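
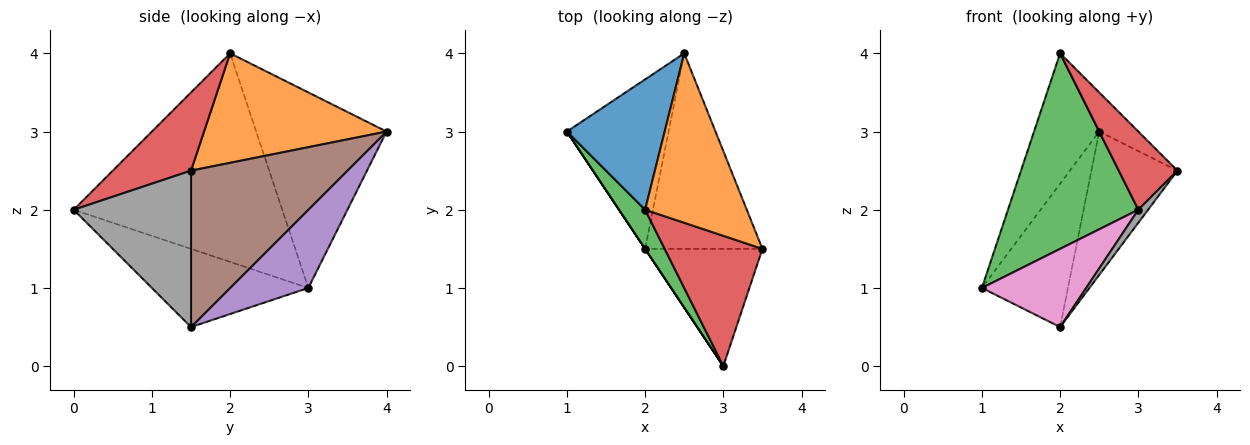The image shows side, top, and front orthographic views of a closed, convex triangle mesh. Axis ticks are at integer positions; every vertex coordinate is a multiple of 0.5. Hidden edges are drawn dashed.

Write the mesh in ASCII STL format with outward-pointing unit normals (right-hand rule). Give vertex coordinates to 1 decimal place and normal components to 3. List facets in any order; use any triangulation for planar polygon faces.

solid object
 facet normal -0.816 0.408 0.408
  outer loop
   vertex 2.0 2.0 4.0
   vertex 2.5 4.0 3.0
   vertex 1.0 3.0 1.0
  endloop
 endfacet
 facet normal 0.724 0.155 0.672
  outer loop
   vertex 2.0 2.0 4.0
   vertex 3.5 1.5 2.5
   vertex 2.5 4.0 3.0
  endloop
 endfacet
 facet normal -0.843 -0.527 0.105
  outer loop
   vertex 3.0 0.0 2.0
   vertex 2.0 2.0 4.0
   vertex 1.0 3.0 1.0
  endloop
 endfacet
 facet normal 0.566 -0.424 0.707
  outer loop
   vertex 3.0 0.0 2.0
   vertex 3.5 1.5 2.5
   vertex 2.0 2.0 4.0
  endloop
 endfacet
 facet normal 0.506 0.557 -0.658
  outer loop
   vertex 2.0 1.5 0.5
   vertex 1.0 3.0 1.0
   vertex 2.5 4.0 3.0
  endloop
 endfacet
 facet normal 0.732 0.403 -0.549
  outer loop
   vertex 2.0 1.5 0.5
   vertex 2.5 4.0 3.0
   vertex 3.5 1.5 2.5
  endloop
 endfacet
 facet normal -0.832 -0.555 0.000
  outer loop
   vertex 2.0 1.5 0.5
   vertex 3.0 0.0 2.0
   vertex 1.0 3.0 1.0
  endloop
 endfacet
 facet normal 0.798 -0.067 -0.599
  outer loop
   vertex 2.0 1.5 0.5
   vertex 3.5 1.5 2.5
   vertex 3.0 0.0 2.0
  endloop
 endfacet
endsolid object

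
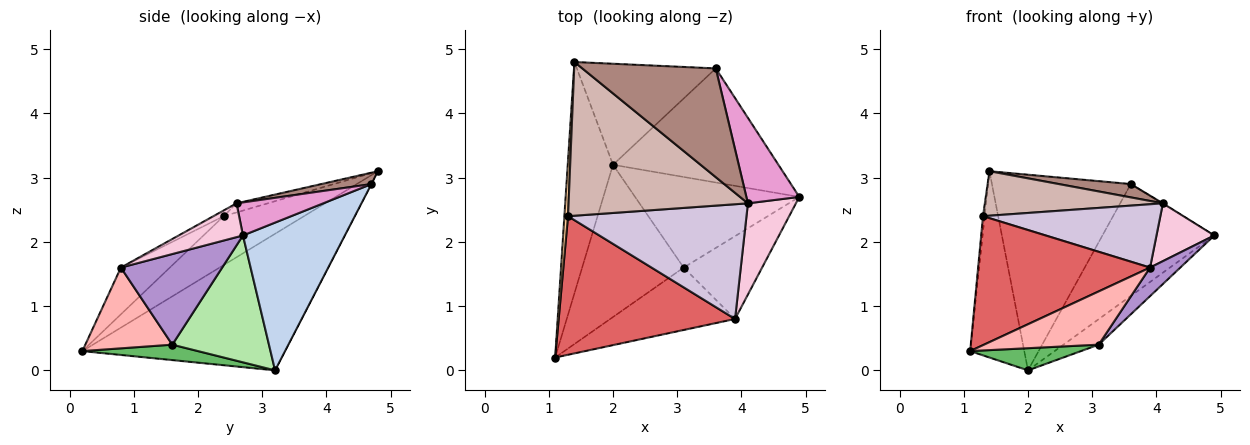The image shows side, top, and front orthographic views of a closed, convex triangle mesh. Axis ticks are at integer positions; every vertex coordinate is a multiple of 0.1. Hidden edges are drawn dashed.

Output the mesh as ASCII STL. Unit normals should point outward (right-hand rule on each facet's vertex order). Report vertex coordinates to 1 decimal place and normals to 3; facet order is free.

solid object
 facet normal -0.920 0.246 -0.305
  outer loop
   vertex 2.0 3.2 0.0
   vertex 1.1 0.2 0.3
   vertex 1.4 4.8 3.1
  endloop
 endfacet
 facet normal 0.538 0.590 -0.602
  outer loop
   vertex 3.6 4.7 2.9
   vertex 4.9 2.7 2.1
   vertex 2.0 3.2 0.0
  endloop
 endfacet
 facet normal -0.001 0.889 -0.459
  outer loop
   vertex 3.6 4.7 2.9
   vertex 2.0 3.2 0.0
   vertex 1.4 4.8 3.1
  endloop
 endfacet
 facet normal -0.997 0.020 0.074
  outer loop
   vertex 1.3 2.4 2.4
   vertex 1.4 4.8 3.1
   vertex 1.1 0.2 0.3
  endloop
 endfacet
 facet normal 0.149 -0.142 -0.979
  outer loop
   vertex 3.1 1.6 0.4
   vertex 1.1 0.2 0.3
   vertex 2.0 3.2 0.0
  endloop
 endfacet
 facet normal 0.597 0.217 -0.772
  outer loop
   vertex 3.1 1.6 0.4
   vertex 2.0 3.2 0.0
   vertex 4.9 2.7 2.1
  endloop
 endfacet
 facet normal -0.190 -0.669 0.719
  outer loop
   vertex 3.9 0.8 1.6
   vertex 1.3 2.4 2.4
   vertex 1.1 0.2 0.3
  endloop
 endfacet
 facet normal 0.442 -0.582 -0.683
  outer loop
   vertex 3.9 0.8 1.6
   vertex 1.1 0.2 0.3
   vertex 3.1 1.6 0.4
  endloop
 endfacet
 facet normal 0.738 -0.220 -0.638
  outer loop
   vertex 3.9 0.8 1.6
   vertex 3.1 1.6 0.4
   vertex 4.9 2.7 2.1
  endloop
 endfacet
 facet normal -0.028 -0.483 0.875
  outer loop
   vertex 4.1 2.6 2.6
   vertex 1.3 2.4 2.4
   vertex 3.9 0.8 1.6
  endloop
 endfacet
 facet normal 0.084 -0.121 0.989
  outer loop
   vertex 4.1 2.6 2.6
   vertex 3.6 4.7 2.9
   vertex 1.4 4.8 3.1
  endloop
 endfacet
 facet normal -0.049 -0.278 0.959
  outer loop
   vertex 4.1 2.6 2.6
   vertex 1.4 4.8 3.1
   vertex 1.3 2.4 2.4
  endloop
 endfacet
 facet normal 0.530 0.005 0.848
  outer loop
   vertex 4.1 2.6 2.6
   vertex 4.9 2.7 2.1
   vertex 3.6 4.7 2.9
  endloop
 endfacet
 facet normal 0.511 -0.460 0.726
  outer loop
   vertex 4.1 2.6 2.6
   vertex 3.9 0.8 1.6
   vertex 4.9 2.7 2.1
  endloop
 endfacet
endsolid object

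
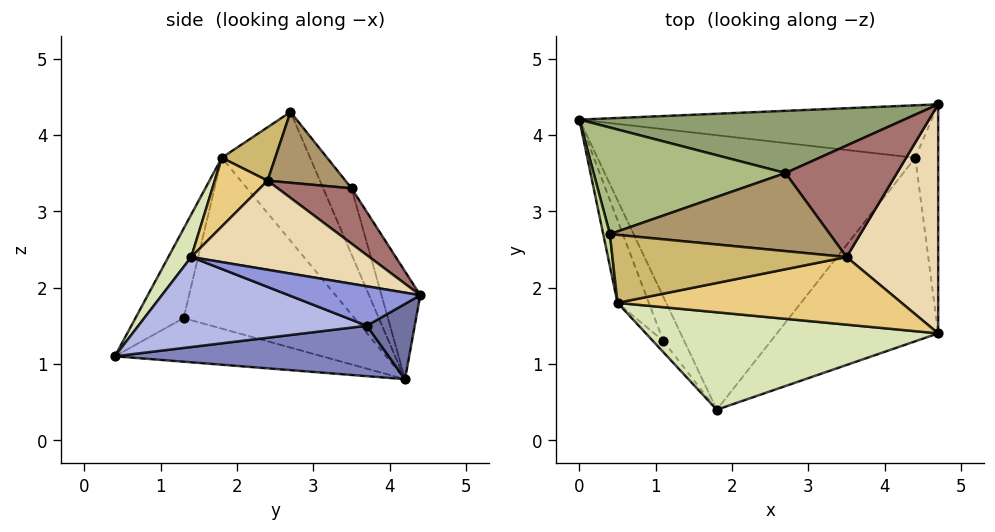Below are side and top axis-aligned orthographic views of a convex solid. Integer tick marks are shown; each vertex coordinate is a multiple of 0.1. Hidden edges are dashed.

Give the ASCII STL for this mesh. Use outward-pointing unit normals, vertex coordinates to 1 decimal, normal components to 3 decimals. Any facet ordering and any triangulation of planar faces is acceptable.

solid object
 facet normal 0.189 0.425 -0.885
  outer loop
   vertex 4.4 3.7 1.5
   vertex 0.0 4.2 0.8
   vertex 4.7 4.4 1.9
  endloop
 endfacet
 facet normal 0.157 -0.004 -0.988
  outer loop
   vertex 4.4 3.7 1.5
   vertex 1.8 0.4 1.1
   vertex 0.0 4.2 0.8
  endloop
 endfacet
 facet normal 0.862 -0.083 -0.500
  outer loop
   vertex 4.4 3.7 1.5
   vertex 4.7 4.4 1.9
   vertex 4.7 1.4 2.4
  endloop
 endfacet
 facet normal 0.470 -0.268 -0.841
  outer loop
   vertex 4.4 3.7 1.5
   vertex 4.7 1.4 2.4
   vertex 1.8 0.4 1.1
  endloop
 endfacet
 facet normal -0.131 0.909 0.396
  outer loop
   vertex 2.7 3.5 3.3
   vertex 4.7 4.4 1.9
   vertex 0.0 4.2 0.8
  endloop
 endfacet
 facet normal -0.139 0.904 0.403
  outer loop
   vertex 2.7 3.5 3.3
   vertex 0.0 4.2 0.8
   vertex 0.4 2.7 4.3
  endloop
 endfacet
 facet normal -0.988 -0.144 0.051
  outer loop
   vertex 0.5 1.8 3.7
   vertex 0.4 2.7 4.3
   vertex 0.0 4.2 0.8
  endloop
 endfacet
 facet normal 0.073 -0.862 0.501
  outer loop
   vertex 0.5 1.8 3.7
   vertex 1.8 0.4 1.1
   vertex 4.7 1.4 2.4
  endloop
 endfacet
 facet normal 0.293 0.295 0.909
  outer loop
   vertex 3.5 2.4 3.4
   vertex 2.7 3.5 3.3
   vertex 0.4 2.7 4.3
  endloop
 endfacet
 facet normal 0.189 -0.530 0.827
  outer loop
   vertex 3.5 2.4 3.4
   vertex 0.4 2.7 4.3
   vertex 0.5 1.8 3.7
  endloop
 endfacet
 facet normal 0.194 -0.568 0.800
  outer loop
   vertex 3.5 2.4 3.4
   vertex 0.5 1.8 3.7
   vertex 4.7 1.4 2.4
  endloop
 endfacet
 facet normal 0.692 0.119 0.712
  outer loop
   vertex 3.5 2.4 3.4
   vertex 4.7 1.4 2.4
   vertex 4.7 4.4 1.9
  endloop
 endfacet
 facet normal 0.412 0.375 0.830
  outer loop
   vertex 3.5 2.4 3.4
   vertex 4.7 4.4 1.9
   vertex 2.7 3.5 3.3
  endloop
 endfacet
 facet normal -0.819 -0.419 -0.392
  outer loop
   vertex 1.1 1.3 1.6
   vertex 0.0 4.2 0.8
   vertex 1.8 0.4 1.1
  endloop
 endfacet
 facet normal -0.906 -0.389 -0.166
  outer loop
   vertex 1.1 1.3 1.6
   vertex 0.5 1.8 3.7
   vertex 0.0 4.2 0.8
  endloop
 endfacet
 facet normal -0.810 -0.578 -0.094
  outer loop
   vertex 1.1 1.3 1.6
   vertex 1.8 0.4 1.1
   vertex 0.5 1.8 3.7
  endloop
 endfacet
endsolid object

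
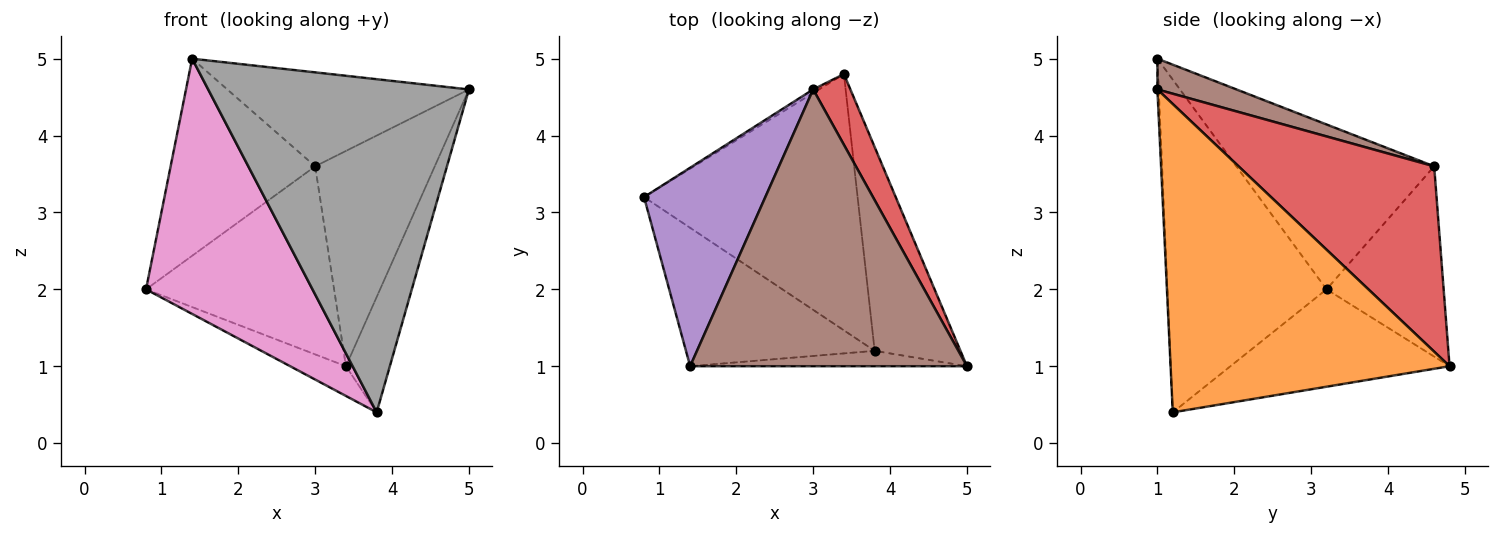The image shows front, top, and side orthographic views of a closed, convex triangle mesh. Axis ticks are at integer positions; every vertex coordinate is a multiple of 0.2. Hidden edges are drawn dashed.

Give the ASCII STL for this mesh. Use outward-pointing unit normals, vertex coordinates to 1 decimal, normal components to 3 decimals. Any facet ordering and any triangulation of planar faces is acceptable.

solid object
 facet normal -0.413 0.105 -0.905
  outer loop
   vertex 3.8 1.2 0.4
   vertex 0.8 3.2 2.0
   vertex 3.4 4.8 1.0
  endloop
 endfacet
 facet normal 0.953 0.150 -0.265
  outer loop
   vertex 3.8 1.2 0.4
   vertex 3.4 4.8 1.0
   vertex 5.0 1.0 4.6
  endloop
 endfacet
 facet normal -0.528 0.849 -0.016
  outer loop
   vertex 3.0 4.6 3.6
   vertex 3.4 4.8 1.0
   vertex 0.8 3.2 2.0
  endloop
 endfacet
 facet normal 0.841 0.514 0.169
  outer loop
   vertex 3.0 4.6 3.6
   vertex 5.0 1.0 4.6
   vertex 3.4 4.8 1.0
  endloop
 endfacet
 facet normal -0.694 0.507 0.511
  outer loop
   vertex 1.4 1.0 5.0
   vertex 3.0 4.6 3.6
   vertex 0.8 3.2 2.0
  endloop
 endfacet
 facet normal 0.105 0.320 0.942
  outer loop
   vertex 1.4 1.0 5.0
   vertex 5.0 1.0 4.6
   vertex 3.0 4.6 3.6
  endloop
 endfacet
 facet normal -0.643 -0.673 -0.365
  outer loop
   vertex 1.4 1.0 5.0
   vertex 0.8 3.2 2.0
   vertex 3.8 1.2 0.4
  endloop
 endfacet
 facet normal -0.005 -0.999 -0.046
  outer loop
   vertex 1.4 1.0 5.0
   vertex 3.8 1.2 0.4
   vertex 5.0 1.0 4.6
  endloop
 endfacet
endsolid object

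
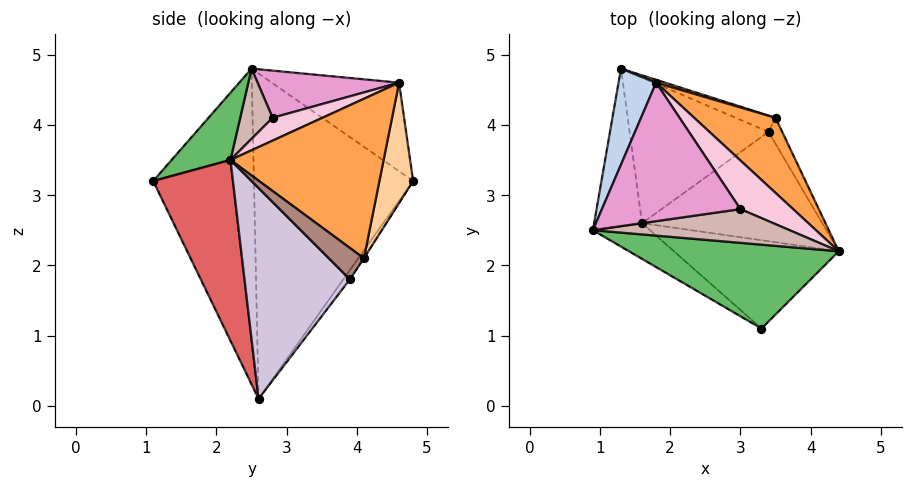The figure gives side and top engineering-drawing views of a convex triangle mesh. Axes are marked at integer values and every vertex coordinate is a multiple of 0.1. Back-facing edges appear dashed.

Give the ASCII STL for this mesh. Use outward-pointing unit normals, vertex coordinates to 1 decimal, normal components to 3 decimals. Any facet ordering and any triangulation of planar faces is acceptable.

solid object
 facet normal -0.987 0.070 -0.145
  outer loop
   vertex 1.6 2.6 0.1
   vertex 0.9 2.5 4.8
   vertex 1.3 4.8 3.2
  endloop
 endfacet
 facet normal -0.845 0.396 0.358
  outer loop
   vertex 1.8 4.6 4.6
   vertex 1.3 4.8 3.2
   vertex 0.9 2.5 4.8
  endloop
 endfacet
 facet normal 0.710 0.603 0.362
  outer loop
   vertex 1.8 4.6 4.6
   vertex 4.4 2.2 3.5
   vertex 3.5 4.1 2.1
  endloop
 endfacet
 facet normal 0.314 0.949 0.024
  outer loop
   vertex 1.8 4.6 4.6
   vertex 3.5 4.1 2.1
   vertex 1.3 4.8 3.2
  endloop
 endfacet
 facet normal 0.266 -0.492 0.829
  outer loop
   vertex 3.3 1.1 3.2
   vertex 4.4 2.2 3.5
   vertex 0.9 2.5 4.8
  endloop
 endfacet
 facet normal -0.550 -0.829 -0.100
  outer loop
   vertex 3.3 1.1 3.2
   vertex 0.9 2.5 4.8
   vertex 1.6 2.6 0.1
  endloop
 endfacet
 facet normal 0.646 -0.485 -0.589
  outer loop
   vertex 3.3 1.1 3.2
   vertex 1.6 2.6 0.1
   vertex 4.4 2.2 3.5
  endloop
 endfacet
 facet normal -0.039 0.813 -0.581
  outer loop
   vertex 3.4 3.9 1.8
   vertex 1.6 2.6 0.1
   vertex 1.3 4.8 3.2
  endloop
 endfacet
 facet normal -0.011 0.834 -0.552
  outer loop
   vertex 3.4 3.9 1.8
   vertex 1.3 4.8 3.2
   vertex 3.5 4.1 2.1
  endloop
 endfacet
 facet normal 0.745 -0.199 -0.637
  outer loop
   vertex 3.4 3.9 1.8
   vertex 4.4 2.2 3.5
   vertex 1.6 2.6 0.1
  endloop
 endfacet
 facet normal 0.908 0.139 -0.395
  outer loop
   vertex 3.4 3.9 1.8
   vertex 3.5 4.1 2.1
   vertex 4.4 2.2 3.5
  endloop
 endfacet
 facet normal 0.332 -0.155 0.930
  outer loop
   vertex 3.0 2.8 4.1
   vertex 0.9 2.5 4.8
   vertex 4.4 2.2 3.5
  endloop
 endfacet
 facet normal 0.322 -0.048 0.946
  outer loop
   vertex 3.0 2.8 4.1
   vertex 1.8 4.6 4.6
   vertex 0.9 2.5 4.8
  endloop
 endfacet
 facet normal 0.398 0.010 0.918
  outer loop
   vertex 3.0 2.8 4.1
   vertex 4.4 2.2 3.5
   vertex 1.8 4.6 4.6
  endloop
 endfacet
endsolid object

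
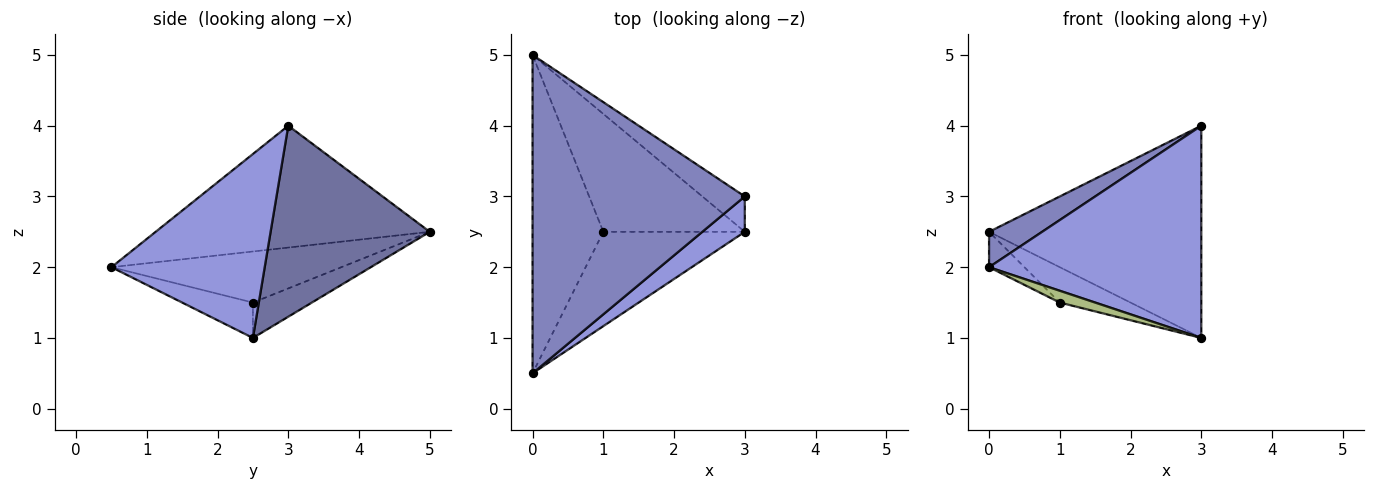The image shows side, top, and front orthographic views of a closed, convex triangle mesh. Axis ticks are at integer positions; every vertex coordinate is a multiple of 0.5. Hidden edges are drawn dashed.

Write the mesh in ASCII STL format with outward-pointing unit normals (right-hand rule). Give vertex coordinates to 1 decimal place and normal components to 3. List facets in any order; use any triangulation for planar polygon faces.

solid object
 facet normal 0.595 0.793 -0.132
  outer loop
   vertex 3.0 3.0 4.0
   vertex 3.0 2.5 1.0
   vertex 0.0 5.0 2.5
  endloop
 endfacet
 facet normal -0.496 -0.096 0.863
  outer loop
   vertex 3.0 3.0 4.0
   vertex 0.0 5.0 2.5
   vertex 0.0 0.5 2.0
  endloop
 endfacet
 facet normal 0.580 -0.803 0.134
  outer loop
   vertex 3.0 3.0 4.0
   vertex 0.0 0.5 2.0
   vertex 3.0 2.5 1.0
  endloop
 endfacet
 facet normal -0.233 0.279 -0.931
  outer loop
   vertex 1.0 2.5 1.5
   vertex 0.0 5.0 2.5
   vertex 3.0 2.5 1.0
  endloop
 endfacet
 facet normal -0.583 0.090 -0.807
  outer loop
   vertex 1.0 2.5 1.5
   vertex 0.0 0.5 2.0
   vertex 0.0 5.0 2.5
  endloop
 endfacet
 facet normal -0.241 -0.120 -0.963
  outer loop
   vertex 1.0 2.5 1.5
   vertex 3.0 2.5 1.0
   vertex 0.0 0.5 2.0
  endloop
 endfacet
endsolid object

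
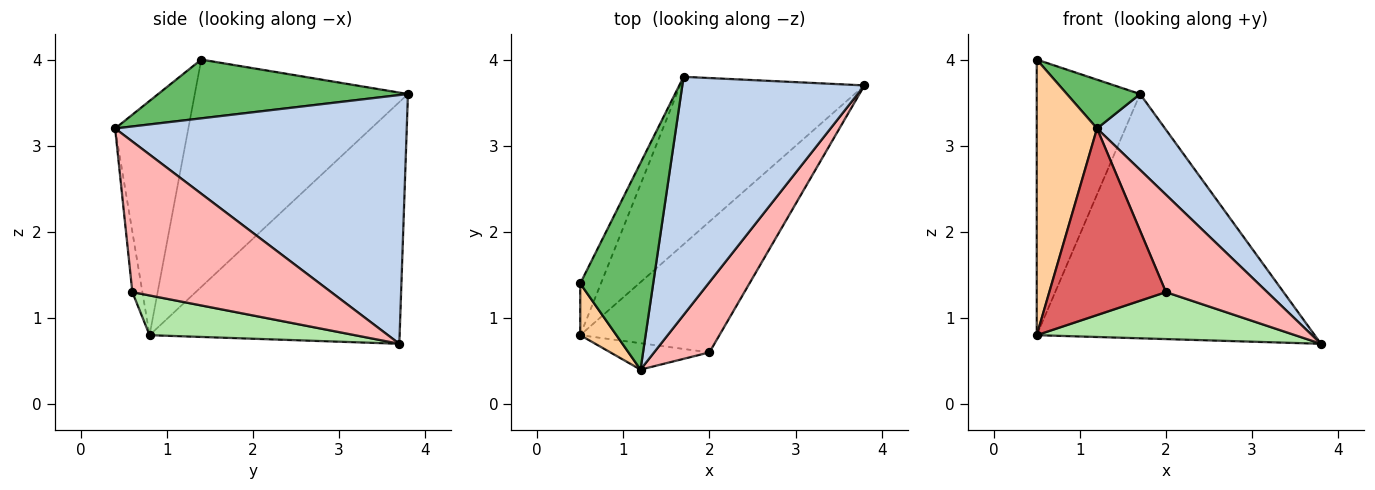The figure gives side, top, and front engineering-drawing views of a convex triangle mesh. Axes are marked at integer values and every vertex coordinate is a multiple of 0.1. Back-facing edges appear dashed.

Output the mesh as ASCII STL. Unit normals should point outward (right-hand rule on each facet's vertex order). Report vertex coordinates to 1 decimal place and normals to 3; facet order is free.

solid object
 facet normal -0.596 0.662 -0.454
  outer loop
   vertex 1.7 3.8 3.6
   vertex 3.8 3.7 0.7
   vertex 0.5 0.8 0.8
  endloop
 endfacet
 facet normal 0.793 -0.185 0.581
  outer loop
   vertex 1.2 0.4 3.2
   vertex 3.8 3.7 0.7
   vertex 1.7 3.8 3.6
  endloop
 endfacet
 facet normal -0.897 0.435 -0.082
  outer loop
   vertex 0.5 1.4 4.0
   vertex 1.7 3.8 3.6
   vertex 0.5 0.8 0.8
  endloop
 endfacet
 facet normal -0.767 -0.631 0.118
  outer loop
   vertex 0.5 1.4 4.0
   vertex 0.5 0.8 0.8
   vertex 1.2 0.4 3.2
  endloop
 endfacet
 facet normal 0.617 -0.181 0.766
  outer loop
   vertex 0.5 1.4 4.0
   vertex 1.2 0.4 3.2
   vertex 1.7 3.8 3.6
  endloop
 endfacet
 facet normal 0.259 -0.327 -0.909
  outer loop
   vertex 2.0 0.6 1.3
   vertex 0.5 0.8 0.8
   vertex 3.8 3.7 0.7
  endloop
 endfacet
 facet normal -0.085 -0.987 -0.140
  outer loop
   vertex 2.0 0.6 1.3
   vertex 1.2 0.4 3.2
   vertex 0.5 0.8 0.8
  endloop
 endfacet
 facet normal 0.847 -0.431 0.311
  outer loop
   vertex 2.0 0.6 1.3
   vertex 3.8 3.7 0.7
   vertex 1.2 0.4 3.2
  endloop
 endfacet
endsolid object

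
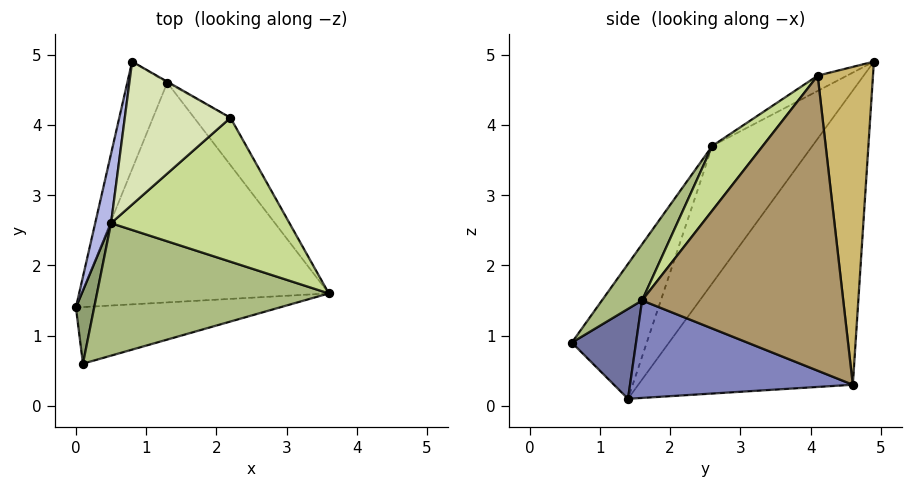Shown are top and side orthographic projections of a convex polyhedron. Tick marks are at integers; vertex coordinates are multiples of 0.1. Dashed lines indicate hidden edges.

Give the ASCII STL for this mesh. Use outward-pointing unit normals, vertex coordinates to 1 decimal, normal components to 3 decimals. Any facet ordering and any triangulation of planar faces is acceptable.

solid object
 facet normal 0.305 -0.654 -0.692
  outer loop
   vertex 0.1 0.6 0.9
   vertex 0.0 1.4 0.1
   vertex 3.6 1.6 1.5
  endloop
 endfacet
 facet normal 0.365 -0.091 -0.926
  outer loop
   vertex 1.3 4.6 0.3
   vertex 3.6 1.6 1.5
   vertex 0.0 1.4 0.1
  endloop
 endfacet
 facet normal -0.917 0.380 -0.124
  outer loop
   vertex 1.3 4.6 0.3
   vertex 0.0 1.4 0.1
   vertex 0.8 4.9 4.9
  endloop
 endfacet
 facet normal -0.991 0.070 0.114
  outer loop
   vertex 0.5 2.6 3.7
   vertex 0.8 4.9 4.9
   vertex 0.0 1.4 0.1
  endloop
 endfacet
 facet normal -0.991 0.010 0.134
  outer loop
   vertex 0.5 2.6 3.7
   vertex 0.0 1.4 0.1
   vertex 0.1 0.6 0.9
  endloop
 endfacet
 facet normal 0.136 -0.815 0.563
  outer loop
   vertex 0.5 2.6 3.7
   vertex 0.1 0.6 0.9
   vertex 3.6 1.6 1.5
  endloop
 endfacet
 facet normal 0.239 -0.712 0.661
  outer loop
   vertex 2.2 4.1 4.7
   vertex 0.5 2.6 3.7
   vertex 3.6 1.6 1.5
  endloop
 endfacet
 facet normal -0.128 -0.446 0.886
  outer loop
   vertex 2.2 4.1 4.7
   vertex 0.8 4.9 4.9
   vertex 0.5 2.6 3.7
  endloop
 endfacet
 facet normal 0.808 0.580 -0.099
  outer loop
   vertex 2.2 4.1 4.7
   vertex 3.6 1.6 1.5
   vertex 1.3 4.6 0.3
  endloop
 endfacet
 facet normal 0.496 0.868 -0.003
  outer loop
   vertex 2.2 4.1 4.7
   vertex 1.3 4.6 0.3
   vertex 0.8 4.9 4.9
  endloop
 endfacet
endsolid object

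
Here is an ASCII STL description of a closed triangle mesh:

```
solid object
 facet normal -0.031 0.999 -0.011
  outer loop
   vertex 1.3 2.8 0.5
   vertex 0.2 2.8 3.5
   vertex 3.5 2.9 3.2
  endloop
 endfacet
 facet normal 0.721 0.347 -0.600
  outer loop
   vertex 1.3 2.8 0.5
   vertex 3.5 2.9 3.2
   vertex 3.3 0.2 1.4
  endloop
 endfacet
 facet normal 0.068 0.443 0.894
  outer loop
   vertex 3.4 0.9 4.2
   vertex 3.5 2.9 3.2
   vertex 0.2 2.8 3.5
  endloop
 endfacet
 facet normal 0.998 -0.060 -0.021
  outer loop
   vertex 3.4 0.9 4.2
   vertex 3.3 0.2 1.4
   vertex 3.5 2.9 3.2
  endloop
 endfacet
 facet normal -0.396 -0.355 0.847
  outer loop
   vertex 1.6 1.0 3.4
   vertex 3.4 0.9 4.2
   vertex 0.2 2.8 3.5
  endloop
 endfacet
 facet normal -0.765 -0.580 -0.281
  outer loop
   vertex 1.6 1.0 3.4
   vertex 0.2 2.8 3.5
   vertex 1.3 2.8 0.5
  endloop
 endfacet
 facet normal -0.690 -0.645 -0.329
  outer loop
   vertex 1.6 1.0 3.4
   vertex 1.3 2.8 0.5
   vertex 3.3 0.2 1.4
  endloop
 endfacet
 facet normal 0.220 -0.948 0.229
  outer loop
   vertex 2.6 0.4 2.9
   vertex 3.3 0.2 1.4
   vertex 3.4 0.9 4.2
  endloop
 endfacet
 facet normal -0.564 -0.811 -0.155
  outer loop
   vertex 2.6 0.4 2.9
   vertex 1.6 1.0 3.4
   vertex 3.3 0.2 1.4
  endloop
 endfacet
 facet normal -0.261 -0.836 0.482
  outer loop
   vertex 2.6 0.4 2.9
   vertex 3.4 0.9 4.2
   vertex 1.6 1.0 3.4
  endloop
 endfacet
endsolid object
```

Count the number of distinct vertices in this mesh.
7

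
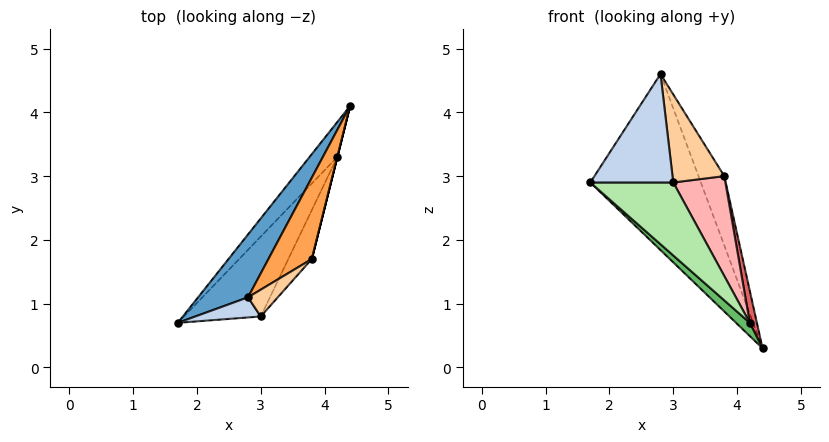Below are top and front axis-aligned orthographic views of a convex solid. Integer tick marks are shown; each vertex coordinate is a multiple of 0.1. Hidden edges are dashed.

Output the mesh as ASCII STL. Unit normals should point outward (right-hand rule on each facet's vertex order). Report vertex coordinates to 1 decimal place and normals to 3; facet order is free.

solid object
 facet normal -0.653 0.713 0.255
  outer loop
   vertex 2.8 1.1 4.6
   vertex 4.4 4.1 0.3
   vertex 1.7 0.7 2.9
  endloop
 endfacet
 facet normal 0.075 -0.980 0.182
  outer loop
   vertex 3.0 0.8 2.9
   vertex 2.8 1.1 4.6
   vertex 1.7 0.7 2.9
  endloop
 endfacet
 facet normal 0.638 0.500 0.586
  outer loop
   vertex 3.8 1.7 3.0
   vertex 4.4 4.1 0.3
   vertex 2.8 1.1 4.6
  endloop
 endfacet
 facet normal 0.721 -0.663 0.202
  outer loop
   vertex 3.8 1.7 3.0
   vertex 2.8 1.1 4.6
   vertex 3.0 0.8 2.9
  endloop
 endfacet
 facet normal -0.414 -0.322 -0.851
  outer loop
   vertex 4.2 3.3 0.7
   vertex 1.7 0.7 2.9
   vertex 4.4 4.1 0.3
  endloop
 endfacet
 facet normal 0.052 -0.674 -0.737
  outer loop
   vertex 4.2 3.3 0.7
   vertex 3.0 0.8 2.9
   vertex 1.7 0.7 2.9
  endloop
 endfacet
 facet normal 0.970 -0.243 0.000
  outer loop
   vertex 4.2 3.3 0.7
   vertex 4.4 4.1 0.3
   vertex 3.8 1.7 3.0
  endloop
 endfacet
 facet normal 0.729 -0.615 -0.301
  outer loop
   vertex 4.2 3.3 0.7
   vertex 3.8 1.7 3.0
   vertex 3.0 0.8 2.9
  endloop
 endfacet
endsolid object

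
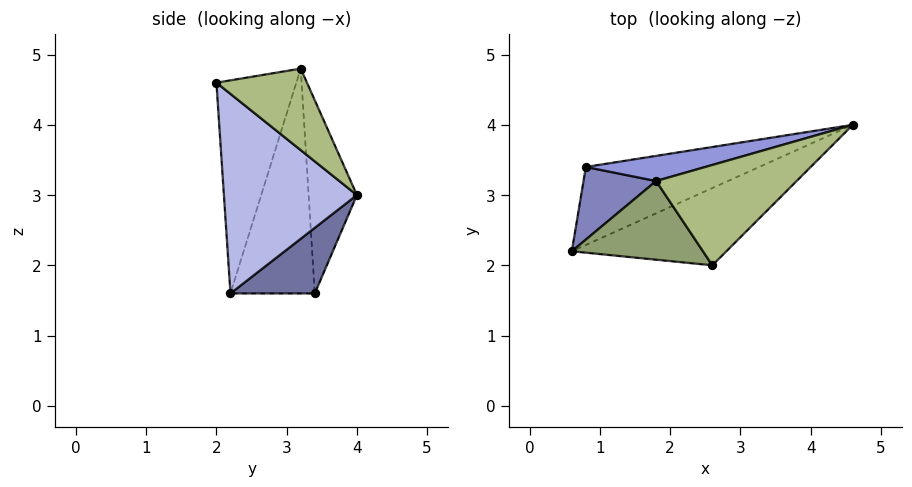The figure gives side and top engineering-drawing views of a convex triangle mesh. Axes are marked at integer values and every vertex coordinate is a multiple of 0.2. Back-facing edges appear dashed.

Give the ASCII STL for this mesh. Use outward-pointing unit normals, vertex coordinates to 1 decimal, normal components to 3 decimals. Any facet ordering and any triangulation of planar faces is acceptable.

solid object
 facet normal 0.353 -0.059 -0.934
  outer loop
   vertex 0.8 3.4 1.6
   vertex 4.6 4.0 3.0
   vertex 0.6 2.2 1.6
  endloop
 endfacet
 facet normal -0.940 0.157 0.303
  outer loop
   vertex 1.8 3.2 4.8
   vertex 0.8 3.4 1.6
   vertex 0.6 2.2 1.6
  endloop
 endfacet
 facet normal -0.199 0.972 0.123
  outer loop
   vertex 1.8 3.2 4.8
   vertex 4.6 4.0 3.0
   vertex 0.8 3.4 1.6
  endloop
 endfacet
 facet normal 0.487 -0.788 -0.377
  outer loop
   vertex 2.6 2.0 4.6
   vertex 0.6 2.2 1.6
   vertex 4.6 4.0 3.0
  endloop
 endfacet
 facet normal -0.712 -0.548 0.438
  outer loop
   vertex 2.6 2.0 4.6
   vertex 1.8 3.2 4.8
   vertex 0.6 2.2 1.6
  endloop
 endfacet
 facet normal 0.493 0.187 0.850
  outer loop
   vertex 2.6 2.0 4.6
   vertex 4.6 4.0 3.0
   vertex 1.8 3.2 4.8
  endloop
 endfacet
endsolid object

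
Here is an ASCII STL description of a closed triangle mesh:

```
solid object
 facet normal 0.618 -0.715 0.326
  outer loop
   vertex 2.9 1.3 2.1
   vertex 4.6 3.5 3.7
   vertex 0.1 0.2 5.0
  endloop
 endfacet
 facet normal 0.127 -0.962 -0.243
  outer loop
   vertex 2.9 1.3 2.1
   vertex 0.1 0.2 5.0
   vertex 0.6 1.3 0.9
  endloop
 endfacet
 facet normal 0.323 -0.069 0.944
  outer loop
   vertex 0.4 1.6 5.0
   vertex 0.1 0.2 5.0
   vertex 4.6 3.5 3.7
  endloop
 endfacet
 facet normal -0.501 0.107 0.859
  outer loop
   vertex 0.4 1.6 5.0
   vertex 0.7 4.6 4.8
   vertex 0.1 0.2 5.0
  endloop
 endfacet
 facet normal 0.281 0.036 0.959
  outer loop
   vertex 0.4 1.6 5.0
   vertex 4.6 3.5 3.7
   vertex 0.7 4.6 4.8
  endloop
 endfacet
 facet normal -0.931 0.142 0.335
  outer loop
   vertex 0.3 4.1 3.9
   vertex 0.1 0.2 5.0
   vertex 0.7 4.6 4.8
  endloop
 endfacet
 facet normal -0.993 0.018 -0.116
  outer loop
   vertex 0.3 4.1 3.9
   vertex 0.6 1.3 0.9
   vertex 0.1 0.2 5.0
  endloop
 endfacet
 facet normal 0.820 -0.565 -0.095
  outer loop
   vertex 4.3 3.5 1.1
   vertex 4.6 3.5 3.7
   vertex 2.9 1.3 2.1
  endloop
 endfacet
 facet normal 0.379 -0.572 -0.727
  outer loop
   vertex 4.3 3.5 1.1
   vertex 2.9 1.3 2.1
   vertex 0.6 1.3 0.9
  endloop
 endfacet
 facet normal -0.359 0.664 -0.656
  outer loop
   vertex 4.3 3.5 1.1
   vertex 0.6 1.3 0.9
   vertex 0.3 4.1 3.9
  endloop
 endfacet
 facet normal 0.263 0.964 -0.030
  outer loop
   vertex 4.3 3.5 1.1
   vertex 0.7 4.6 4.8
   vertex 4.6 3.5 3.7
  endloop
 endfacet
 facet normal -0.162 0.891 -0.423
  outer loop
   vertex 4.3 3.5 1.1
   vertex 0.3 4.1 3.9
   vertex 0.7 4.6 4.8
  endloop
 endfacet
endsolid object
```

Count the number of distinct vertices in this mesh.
8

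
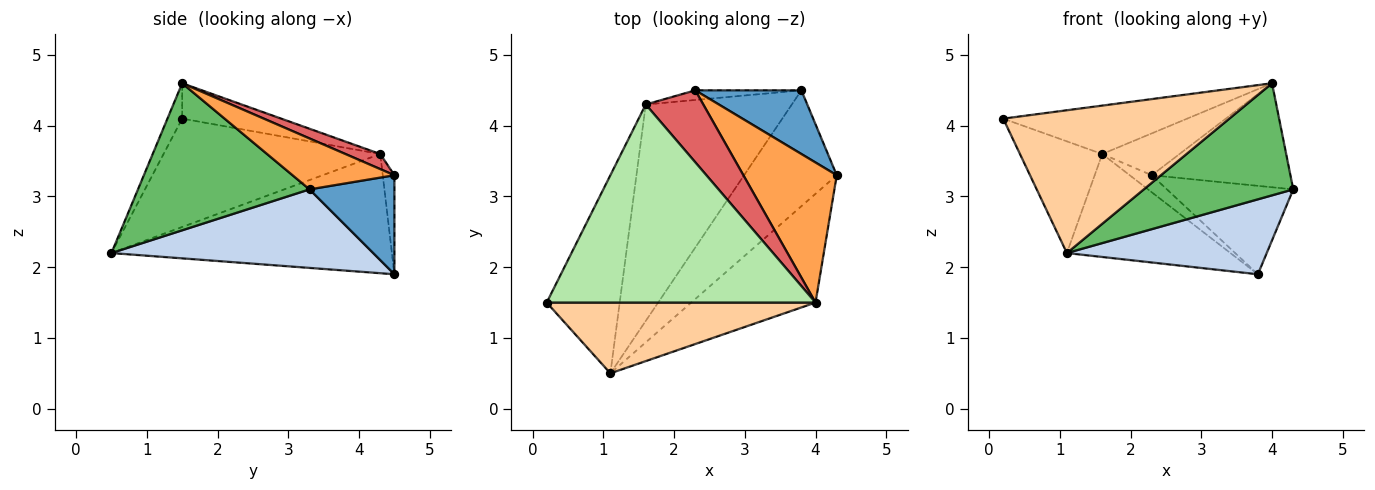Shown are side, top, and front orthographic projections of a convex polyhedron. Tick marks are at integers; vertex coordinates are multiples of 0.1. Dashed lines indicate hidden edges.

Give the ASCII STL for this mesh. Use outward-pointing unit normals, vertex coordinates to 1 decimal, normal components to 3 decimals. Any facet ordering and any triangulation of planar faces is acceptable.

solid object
 facet normal 0.479 0.712 0.513
  outer loop
   vertex 3.8 4.5 1.9
   vertex 2.3 4.5 3.3
   vertex 4.3 3.3 3.1
  endloop
 endfacet
 facet normal 0.580 -0.443 -0.684
  outer loop
   vertex 3.8 4.5 1.9
   vertex 4.3 3.3 3.1
   vertex 1.1 0.5 2.2
  endloop
 endfacet
 facet normal 0.401 0.546 0.735
  outer loop
   vertex 4.0 1.5 4.6
   vertex 4.3 3.3 3.1
   vertex 2.3 4.5 3.3
  endloop
 endfacet
 facet normal -0.058 -0.895 0.443
  outer loop
   vertex 4.0 1.5 4.6
   vertex 0.2 1.5 4.1
   vertex 1.1 0.5 2.2
  endloop
 endfacet
 facet normal 0.636 -0.554 -0.538
  outer loop
   vertex 4.0 1.5 4.6
   vertex 1.1 0.5 2.2
   vertex 4.3 3.3 3.1
  endloop
 endfacet
 facet normal -0.127 0.235 0.964
  outer loop
   vertex 1.6 4.3 3.6
   vertex 0.2 1.5 4.1
   vertex 4.0 1.5 4.6
  endloop
 endfacet
 facet normal 0.221 0.491 0.843
  outer loop
   vertex 1.6 4.3 3.6
   vertex 4.0 1.5 4.6
   vertex 2.3 4.5 3.3
  endloop
 endfacet
 facet normal -0.791 0.300 -0.533
  outer loop
   vertex 1.6 4.3 3.6
   vertex 1.1 0.5 2.2
   vertex 0.2 1.5 4.1
  endloop
 endfacet
 facet normal -0.418 0.791 -0.448
  outer loop
   vertex 1.6 4.3 3.6
   vertex 2.3 4.5 3.3
   vertex 3.8 4.5 1.9
  endloop
 endfacet
 facet normal -0.593 0.346 -0.727
  outer loop
   vertex 1.6 4.3 3.6
   vertex 3.8 4.5 1.9
   vertex 1.1 0.5 2.2
  endloop
 endfacet
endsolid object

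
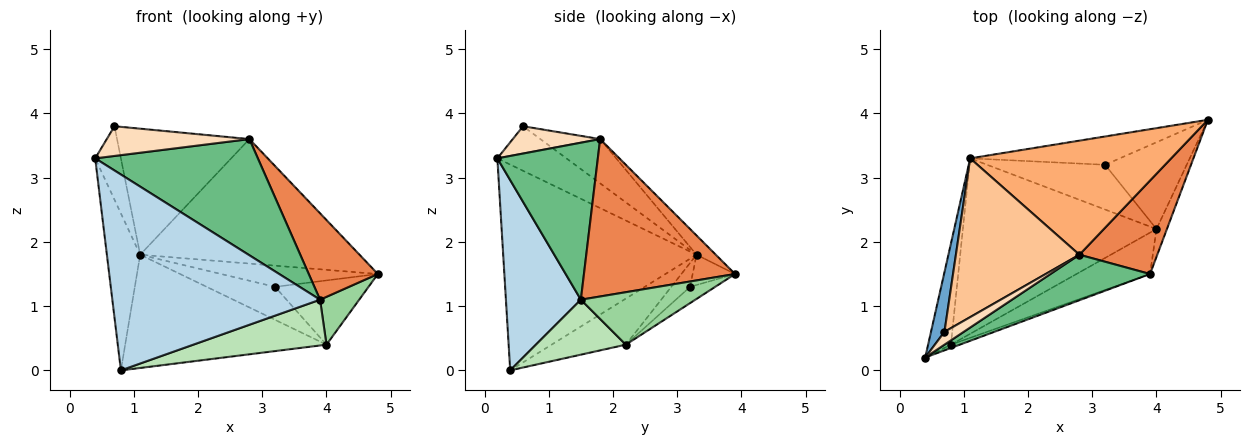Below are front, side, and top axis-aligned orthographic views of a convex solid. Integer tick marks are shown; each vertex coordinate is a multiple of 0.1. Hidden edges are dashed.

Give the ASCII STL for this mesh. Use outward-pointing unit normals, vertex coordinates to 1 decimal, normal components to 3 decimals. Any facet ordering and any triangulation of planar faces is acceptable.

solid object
 facet normal -0.902 0.336 0.273
  outer loop
   vertex 1.1 3.3 1.8
   vertex 0.4 0.2 3.3
   vertex 0.7 0.6 3.8
  endloop
 endfacet
 facet normal -0.980 0.169 -0.109
  outer loop
   vertex 1.1 3.3 1.8
   vertex 0.8 0.4 0.0
   vertex 0.4 0.2 3.3
  endloop
 endfacet
 facet normal 0.339 -0.941 -0.016
  outer loop
   vertex 3.9 1.5 1.1
   vertex 0.4 0.2 3.3
   vertex 0.8 0.4 0.0
  endloop
 endfacet
 facet normal -0.160 0.591 -0.790
  outer loop
   vertex 3.2 3.2 1.3
   vertex 1.1 3.3 1.8
   vertex 4.8 3.9 1.5
  endloop
 endfacet
 facet normal 0.829 -0.379 0.410
  outer loop
   vertex 2.8 1.8 3.6
   vertex 3.9 1.5 1.1
   vertex 4.8 3.9 1.5
  endloop
 endfacet
 facet normal -0.065 0.736 0.674
  outer loop
   vertex 2.8 1.8 3.6
   vertex 4.8 3.9 1.5
   vertex 1.1 3.3 1.8
  endloop
 endfacet
 facet normal -0.270 0.599 0.754
  outer loop
   vertex 2.8 1.8 3.6
   vertex 1.1 3.3 1.8
   vertex 0.7 0.6 3.8
  endloop
 endfacet
 facet normal 0.490 -0.800 0.346
  outer loop
   vertex 2.8 1.8 3.6
   vertex 0.7 0.6 3.8
   vertex 0.4 0.2 3.3
  endloop
 endfacet
 facet normal 0.499 -0.807 0.316
  outer loop
   vertex 2.8 1.8 3.6
   vertex 0.4 0.2 3.3
   vertex 3.9 1.5 1.1
  endloop
 endfacet
 facet normal 0.930 -0.318 -0.185
  outer loop
   vertex 4.0 2.2 0.4
   vertex 4.8 3.9 1.5
   vertex 3.9 1.5 1.1
  endloop
 endfacet
 facet normal 0.448 -0.663 -0.599
  outer loop
   vertex 4.0 2.2 0.4
   vertex 3.9 1.5 1.1
   vertex 0.8 0.4 0.0
  endloop
 endfacet
 facet normal -0.158 0.588 -0.793
  outer loop
   vertex 4.0 2.2 0.4
   vertex 3.2 3.2 1.3
   vertex 4.8 3.9 1.5
  endloop
 endfacet
 facet normal -0.196 0.532 -0.824
  outer loop
   vertex 4.0 2.2 0.4
   vertex 0.8 0.4 0.0
   vertex 1.1 3.3 1.8
  endloop
 endfacet
 facet normal -0.161 0.586 -0.794
  outer loop
   vertex 4.0 2.2 0.4
   vertex 1.1 3.3 1.8
   vertex 3.2 3.2 1.3
  endloop
 endfacet
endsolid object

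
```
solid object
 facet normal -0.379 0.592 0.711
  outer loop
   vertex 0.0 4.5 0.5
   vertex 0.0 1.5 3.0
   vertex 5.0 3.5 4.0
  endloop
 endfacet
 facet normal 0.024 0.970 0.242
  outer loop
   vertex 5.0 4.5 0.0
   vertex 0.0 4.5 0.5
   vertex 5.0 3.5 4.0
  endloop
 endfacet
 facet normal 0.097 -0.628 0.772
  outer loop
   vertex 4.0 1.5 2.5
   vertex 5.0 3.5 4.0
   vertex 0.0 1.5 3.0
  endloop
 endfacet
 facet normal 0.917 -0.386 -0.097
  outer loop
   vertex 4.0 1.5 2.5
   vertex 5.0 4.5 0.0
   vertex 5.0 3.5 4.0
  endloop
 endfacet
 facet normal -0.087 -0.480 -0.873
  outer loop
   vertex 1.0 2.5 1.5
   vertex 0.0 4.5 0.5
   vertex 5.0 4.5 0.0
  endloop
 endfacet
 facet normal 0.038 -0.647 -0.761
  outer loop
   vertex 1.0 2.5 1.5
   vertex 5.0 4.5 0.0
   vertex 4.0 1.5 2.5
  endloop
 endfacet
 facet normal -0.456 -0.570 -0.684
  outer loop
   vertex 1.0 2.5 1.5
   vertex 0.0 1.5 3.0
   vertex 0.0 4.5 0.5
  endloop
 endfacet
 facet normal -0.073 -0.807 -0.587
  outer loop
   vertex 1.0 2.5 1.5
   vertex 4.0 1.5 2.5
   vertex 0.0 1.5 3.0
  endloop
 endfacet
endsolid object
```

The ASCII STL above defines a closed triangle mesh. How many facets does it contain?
8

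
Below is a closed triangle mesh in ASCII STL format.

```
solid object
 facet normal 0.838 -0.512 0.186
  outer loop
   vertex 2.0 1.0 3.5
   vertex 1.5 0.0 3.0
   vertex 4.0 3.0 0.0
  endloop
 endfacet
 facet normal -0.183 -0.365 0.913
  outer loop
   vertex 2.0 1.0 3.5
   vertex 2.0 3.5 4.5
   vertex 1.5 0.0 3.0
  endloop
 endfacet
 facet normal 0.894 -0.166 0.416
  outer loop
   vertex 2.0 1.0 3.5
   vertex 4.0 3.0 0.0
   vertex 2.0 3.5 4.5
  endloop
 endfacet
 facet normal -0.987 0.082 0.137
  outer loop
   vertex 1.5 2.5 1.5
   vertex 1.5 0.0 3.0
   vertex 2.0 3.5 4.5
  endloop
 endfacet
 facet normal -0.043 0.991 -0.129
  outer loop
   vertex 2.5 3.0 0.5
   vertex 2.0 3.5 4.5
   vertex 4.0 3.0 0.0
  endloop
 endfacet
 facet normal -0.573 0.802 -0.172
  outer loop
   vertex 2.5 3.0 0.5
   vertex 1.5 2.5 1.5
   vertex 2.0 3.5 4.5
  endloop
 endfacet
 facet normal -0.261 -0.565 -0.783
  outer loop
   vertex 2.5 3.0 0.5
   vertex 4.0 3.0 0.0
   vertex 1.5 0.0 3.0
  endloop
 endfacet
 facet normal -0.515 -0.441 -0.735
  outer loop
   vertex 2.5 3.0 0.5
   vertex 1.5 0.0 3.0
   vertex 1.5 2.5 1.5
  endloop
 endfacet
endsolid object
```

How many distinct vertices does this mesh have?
6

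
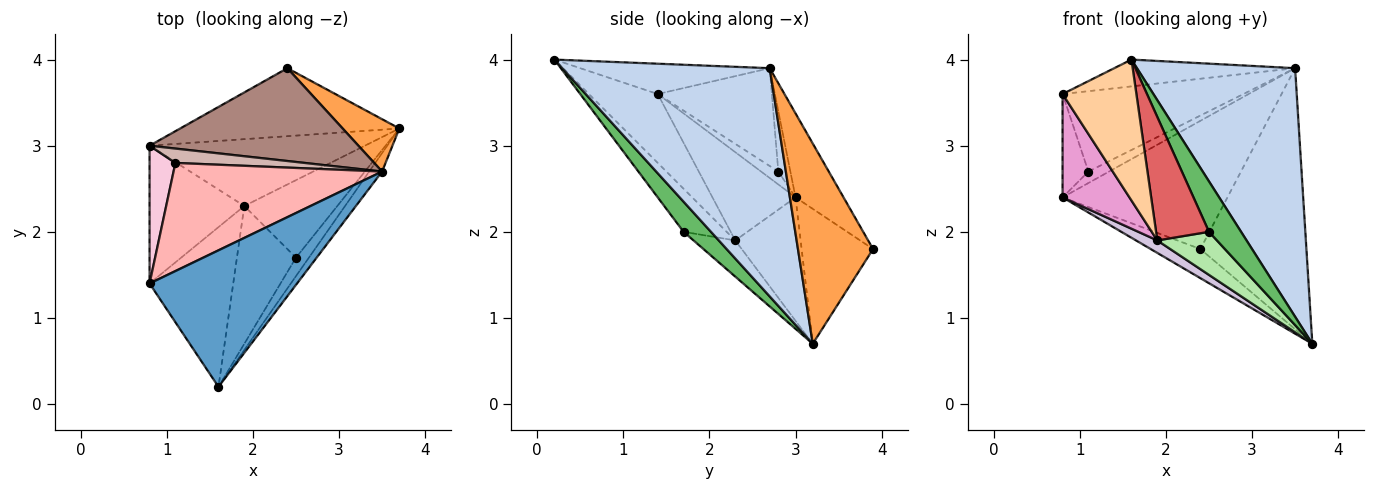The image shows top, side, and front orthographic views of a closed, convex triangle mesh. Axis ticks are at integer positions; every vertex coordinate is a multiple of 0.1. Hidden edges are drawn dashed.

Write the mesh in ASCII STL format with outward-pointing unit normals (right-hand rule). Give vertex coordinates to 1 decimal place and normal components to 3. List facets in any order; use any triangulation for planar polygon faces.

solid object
 facet normal -0.198 0.189 0.962
  outer loop
   vertex 3.5 2.7 3.9
   vertex 0.8 1.4 3.6
   vertex 1.6 0.2 4.0
  endloop
 endfacet
 facet normal 0.794 -0.606 -0.045
  outer loop
   vertex 3.5 2.7 3.9
   vertex 1.6 0.2 4.0
   vertex 3.7 3.2 0.7
  endloop
 endfacet
 facet normal 0.570 0.805 0.161
  outer loop
   vertex 3.5 2.7 3.9
   vertex 3.7 3.2 0.7
   vertex 2.4 3.9 1.8
  endloop
 endfacet
 facet normal -0.525 -0.563 -0.638
  outer loop
   vertex 1.9 2.3 1.9
   vertex 1.6 0.2 4.0
   vertex 0.8 1.4 3.6
  endloop
 endfacet
 facet normal 0.625 -0.733 -0.268
  outer loop
   vertex 2.5 1.7 2.0
   vertex 3.7 3.2 0.7
   vertex 1.6 0.2 4.0
  endloop
 endfacet
 facet normal -0.322 -0.460 -0.828
  outer loop
   vertex 2.5 1.7 2.0
   vertex 1.9 2.3 1.9
   vertex 3.7 3.2 0.7
  endloop
 endfacet
 facet normal -0.477 -0.586 -0.655
  outer loop
   vertex 2.5 1.7 2.0
   vertex 1.6 0.2 4.0
   vertex 1.9 2.3 1.9
  endloop
 endfacet
 facet normal -0.352 0.558 0.751
  outer loop
   vertex 1.1 2.8 2.7
   vertex 0.8 1.4 3.6
   vertex 3.5 2.7 3.9
  endloop
 endfacet
 facet normal -0.493 0.342 -0.800
  outer loop
   vertex 0.8 3.0 2.4
   vertex 2.4 3.9 1.8
   vertex 3.7 3.2 0.7
  endloop
 endfacet
 facet normal -0.491 -0.160 -0.856
  outer loop
   vertex 0.8 3.0 2.4
   vertex 3.7 3.2 0.7
   vertex 1.9 2.3 1.9
  endloop
 endfacet
 facet normal -0.229 0.788 0.571
  outer loop
   vertex 0.8 3.0 2.4
   vertex 3.5 2.7 3.9
   vertex 2.4 3.9 1.8
  endloop
 endfacet
 facet normal -0.342 0.587 0.734
  outer loop
   vertex 0.8 3.0 2.4
   vertex 1.1 2.8 2.7
   vertex 3.5 2.7 3.9
  endloop
 endfacet
 facet normal -0.598 -0.481 -0.641
  outer loop
   vertex 0.8 3.0 2.4
   vertex 1.9 2.3 1.9
   vertex 0.8 1.4 3.6
  endloop
 endfacet
 facet normal -0.371 0.557 0.743
  outer loop
   vertex 0.8 3.0 2.4
   vertex 0.8 1.4 3.6
   vertex 1.1 2.8 2.7
  endloop
 endfacet
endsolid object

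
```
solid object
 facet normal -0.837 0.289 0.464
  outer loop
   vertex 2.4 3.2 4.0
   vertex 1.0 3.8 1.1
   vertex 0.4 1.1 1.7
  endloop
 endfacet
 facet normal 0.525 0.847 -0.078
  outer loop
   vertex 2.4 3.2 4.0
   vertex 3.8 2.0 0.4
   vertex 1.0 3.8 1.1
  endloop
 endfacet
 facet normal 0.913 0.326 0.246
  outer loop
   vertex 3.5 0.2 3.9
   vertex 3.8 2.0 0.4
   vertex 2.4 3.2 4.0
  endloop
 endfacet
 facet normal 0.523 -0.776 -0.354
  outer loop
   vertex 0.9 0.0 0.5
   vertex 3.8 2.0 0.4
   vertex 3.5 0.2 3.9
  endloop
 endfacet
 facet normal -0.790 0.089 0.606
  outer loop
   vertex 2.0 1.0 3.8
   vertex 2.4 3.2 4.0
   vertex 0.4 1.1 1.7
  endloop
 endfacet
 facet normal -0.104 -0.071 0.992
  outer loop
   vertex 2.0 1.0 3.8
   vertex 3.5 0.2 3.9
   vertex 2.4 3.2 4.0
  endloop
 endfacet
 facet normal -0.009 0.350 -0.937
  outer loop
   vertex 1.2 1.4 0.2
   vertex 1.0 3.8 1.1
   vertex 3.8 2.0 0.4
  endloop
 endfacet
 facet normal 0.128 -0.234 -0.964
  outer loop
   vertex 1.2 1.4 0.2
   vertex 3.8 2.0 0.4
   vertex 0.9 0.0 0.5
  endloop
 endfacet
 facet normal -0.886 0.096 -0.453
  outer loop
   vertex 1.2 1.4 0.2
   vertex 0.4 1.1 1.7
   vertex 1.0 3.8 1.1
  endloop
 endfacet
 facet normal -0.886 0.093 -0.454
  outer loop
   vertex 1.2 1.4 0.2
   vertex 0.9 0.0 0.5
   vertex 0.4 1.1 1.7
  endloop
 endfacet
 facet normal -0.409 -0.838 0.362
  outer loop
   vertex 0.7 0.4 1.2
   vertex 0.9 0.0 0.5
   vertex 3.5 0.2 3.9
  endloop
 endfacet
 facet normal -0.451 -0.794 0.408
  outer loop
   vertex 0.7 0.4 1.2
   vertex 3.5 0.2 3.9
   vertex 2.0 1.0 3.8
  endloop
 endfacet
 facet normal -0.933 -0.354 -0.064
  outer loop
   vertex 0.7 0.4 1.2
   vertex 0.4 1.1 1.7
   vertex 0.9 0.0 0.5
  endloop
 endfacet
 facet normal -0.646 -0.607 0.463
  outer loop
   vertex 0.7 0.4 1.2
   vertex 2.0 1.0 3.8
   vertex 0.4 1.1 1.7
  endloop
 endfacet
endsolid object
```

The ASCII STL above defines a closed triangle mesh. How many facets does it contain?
14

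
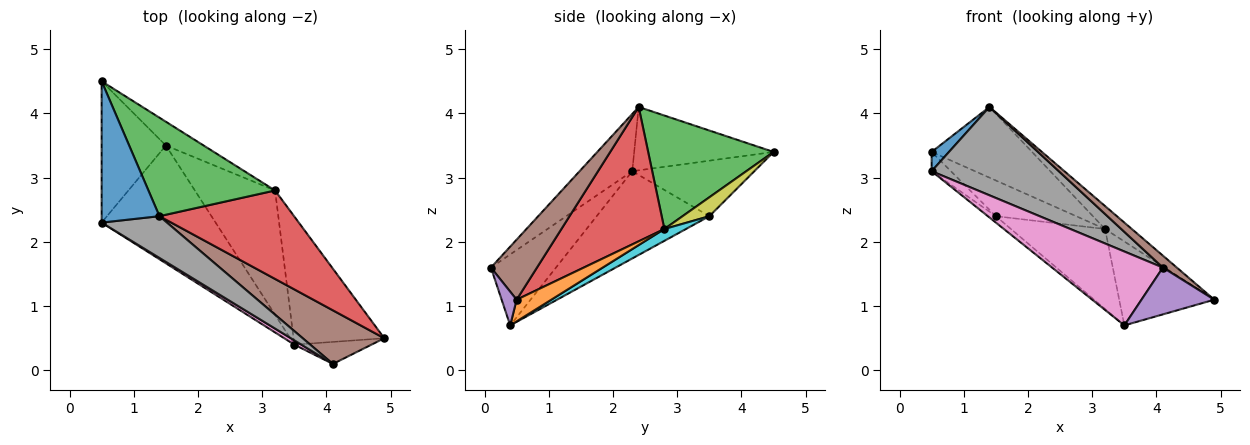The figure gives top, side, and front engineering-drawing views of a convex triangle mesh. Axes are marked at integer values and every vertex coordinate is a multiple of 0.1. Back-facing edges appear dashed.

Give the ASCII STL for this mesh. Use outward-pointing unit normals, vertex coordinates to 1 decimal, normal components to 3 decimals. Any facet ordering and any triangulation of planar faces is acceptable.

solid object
 facet normal -0.736 -0.092 0.671
  outer loop
   vertex 0.5 2.3 3.1
   vertex 1.4 2.4 4.1
   vertex 0.5 4.5 3.4
  endloop
 endfacet
 facet normal 0.196 0.537 -0.820
  outer loop
   vertex 3.2 2.8 2.2
   vertex 4.9 0.5 1.1
   vertex 3.5 0.4 0.7
  endloop
 endfacet
 facet normal 0.589 0.471 0.657
  outer loop
   vertex 3.2 2.8 2.2
   vertex 0.5 4.5 3.4
   vertex 1.4 2.4 4.1
  endloop
 endfacet
 facet normal 0.695 0.181 0.696
  outer loop
   vertex 3.2 2.8 2.2
   vertex 1.4 2.4 4.1
   vertex 4.9 0.5 1.1
  endloop
 endfacet
 facet normal 0.183 -0.890 -0.419
  outer loop
   vertex 4.1 0.1 1.6
   vertex 3.5 0.4 0.7
   vertex 4.9 0.5 1.1
  endloop
 endfacet
 facet normal 0.584 -0.176 0.793
  outer loop
   vertex 4.1 0.1 1.6
   vertex 4.9 0.5 1.1
   vertex 1.4 2.4 4.1
  endloop
 endfacet
 facet normal -0.506 -0.861 0.050
  outer loop
   vertex 4.1 0.1 1.6
   vertex 0.5 2.3 3.1
   vertex 3.5 0.4 0.7
  endloop
 endfacet
 facet normal -0.351 -0.847 0.400
  outer loop
   vertex 4.1 0.1 1.6
   vertex 1.4 2.4 4.1
   vertex 0.5 2.3 3.1
  endloop
 endfacet
 facet normal 0.267 0.802 -0.535
  outer loop
   vertex 1.5 3.5 2.4
   vertex 0.5 4.5 3.4
   vertex 3.2 2.8 2.2
  endloop
 endfacet
 facet normal 0.123 0.537 -0.835
  outer loop
   vertex 1.5 3.5 2.4
   vertex 3.2 2.8 2.2
   vertex 3.5 0.4 0.7
  endloop
 endfacet
 facet normal -0.650 0.103 -0.753
  outer loop
   vertex 1.5 3.5 2.4
   vertex 0.5 2.3 3.1
   vertex 0.5 4.5 3.4
  endloop
 endfacet
 facet normal -0.607 0.043 -0.793
  outer loop
   vertex 1.5 3.5 2.4
   vertex 3.5 0.4 0.7
   vertex 0.5 2.3 3.1
  endloop
 endfacet
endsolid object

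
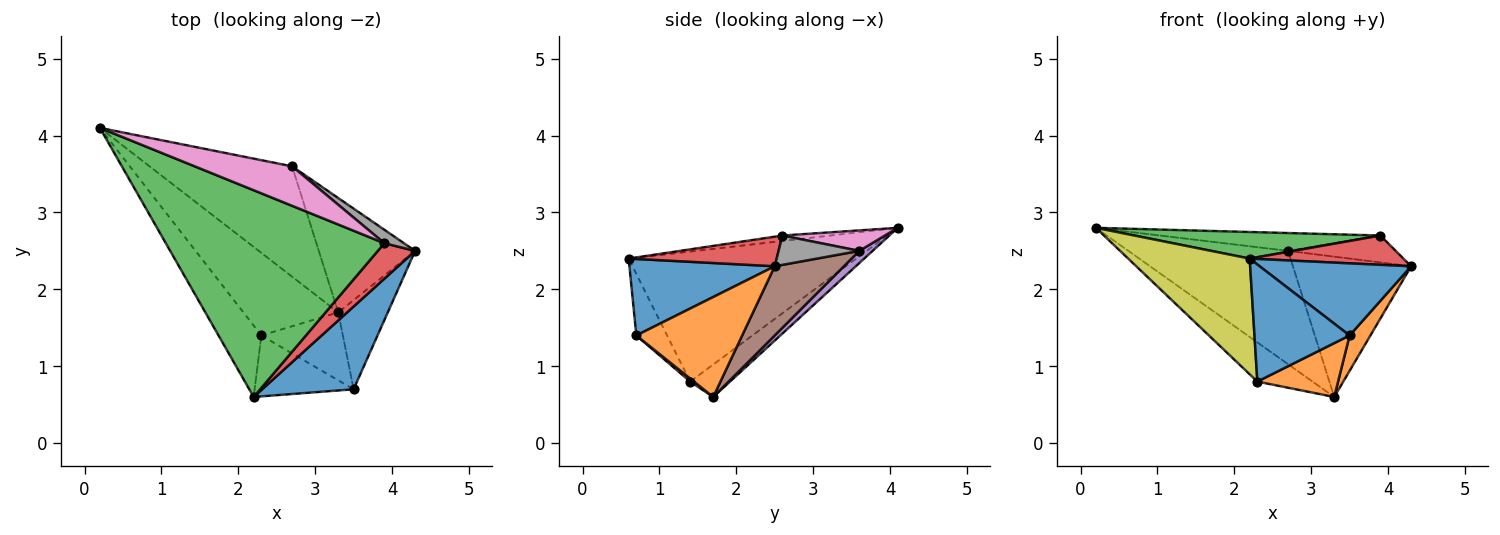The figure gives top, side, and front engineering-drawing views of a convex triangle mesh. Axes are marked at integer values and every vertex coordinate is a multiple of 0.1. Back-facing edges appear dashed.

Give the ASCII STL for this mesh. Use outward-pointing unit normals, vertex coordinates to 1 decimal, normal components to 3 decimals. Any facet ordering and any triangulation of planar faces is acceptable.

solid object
 facet normal 0.533 -0.556 0.638
  outer loop
   vertex 3.5 0.7 1.4
   vertex 4.3 2.5 2.3
   vertex 2.2 0.6 2.4
  endloop
 endfacet
 facet normal 0.882 -0.173 -0.437
  outer loop
   vertex 3.5 0.7 1.4
   vertex 3.3 1.7 0.6
   vertex 4.3 2.5 2.3
  endloop
 endfacet
 facet normal -0.025 -0.128 0.992
  outer loop
   vertex 3.9 2.6 2.7
   vertex 0.2 4.1 2.8
   vertex 2.2 0.6 2.4
  endloop
 endfacet
 facet normal 0.522 -0.543 0.658
  outer loop
   vertex 3.9 2.6 2.7
   vertex 2.2 0.6 2.4
   vertex 4.3 2.5 2.3
  endloop
 endfacet
 facet normal 0.059 0.715 -0.696
  outer loop
   vertex 2.7 3.6 2.5
   vertex 3.3 1.7 0.6
   vertex 0.2 4.1 2.8
  endloop
 endfacet
 facet normal 0.413 0.706 -0.575
  outer loop
   vertex 2.7 3.6 2.5
   vertex 4.3 2.5 2.3
   vertex 3.3 1.7 0.6
  endloop
 endfacet
 facet normal 0.188 0.405 0.895
  outer loop
   vertex 2.7 3.6 2.5
   vertex 0.2 4.1 2.8
   vertex 3.9 2.6 2.7
  endloop
 endfacet
 facet normal 0.557 0.743 0.371
  outer loop
   vertex 2.7 3.6 2.5
   vertex 3.9 2.6 2.7
   vertex 4.3 2.5 2.3
  endloop
 endfacet
 facet normal -0.847 -0.452 -0.279
  outer loop
   vertex 2.3 1.4 0.8
   vertex 2.2 0.6 2.4
   vertex 0.2 4.1 2.8
  endloop
 endfacet
 facet normal -0.295 0.410 -0.863
  outer loop
   vertex 2.3 1.4 0.8
   vertex 0.2 4.1 2.8
   vertex 3.3 1.7 0.6
  endloop
 endfacet
 facet normal -0.276 -0.853 -0.444
  outer loop
   vertex 2.3 1.4 0.8
   vertex 3.5 0.7 1.4
   vertex 2.2 0.6 2.4
  endloop
 endfacet
 facet normal 0.030 -0.621 -0.783
  outer loop
   vertex 2.3 1.4 0.8
   vertex 3.3 1.7 0.6
   vertex 3.5 0.7 1.4
  endloop
 endfacet
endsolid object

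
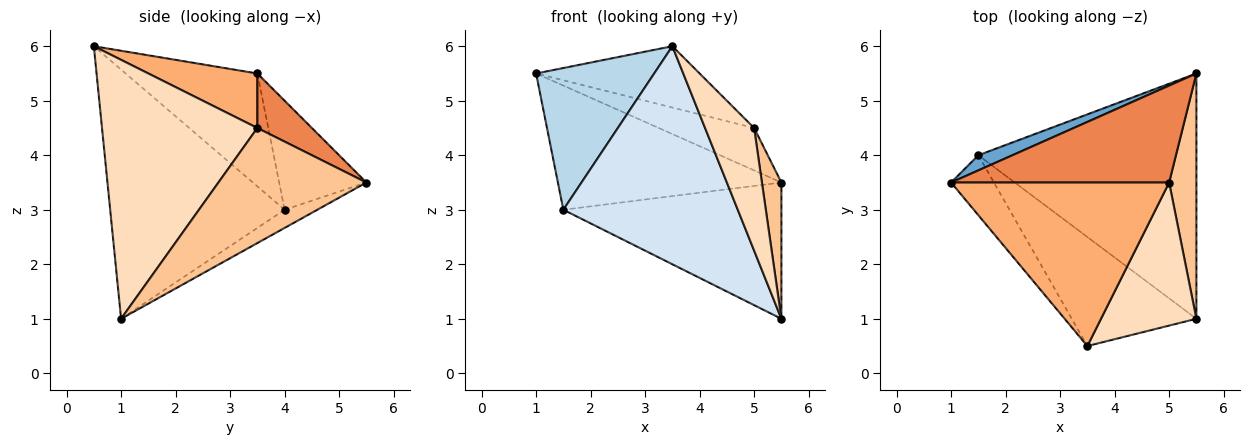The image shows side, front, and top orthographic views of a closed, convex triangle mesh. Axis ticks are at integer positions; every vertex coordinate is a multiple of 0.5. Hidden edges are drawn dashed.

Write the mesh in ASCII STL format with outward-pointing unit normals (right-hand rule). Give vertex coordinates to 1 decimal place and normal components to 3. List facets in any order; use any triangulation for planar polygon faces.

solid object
 facet normal -0.361 0.926 0.113
  outer loop
   vertex 1.5 4.0 3.0
   vertex 1.0 3.5 5.5
   vertex 5.5 5.5 3.5
  endloop
 endfacet
 facet normal -0.073 0.484 -0.872
  outer loop
   vertex 1.5 4.0 3.0
   vertex 5.5 5.5 3.5
   vertex 5.5 1.0 1.0
  endloop
 endfacet
 facet normal -0.717 -0.642 -0.272
  outer loop
   vertex 1.5 4.0 3.0
   vertex 3.5 0.5 6.0
   vertex 1.0 3.5 5.5
  endloop
 endfacet
 facet normal -0.667 -0.667 -0.333
  outer loop
   vertex 1.5 4.0 3.0
   vertex 5.5 1.0 1.0
   vertex 3.5 0.5 6.0
  endloop
 endfacet
 facet normal 0.223 0.391 0.893
  outer loop
   vertex 5.0 3.5 4.5
   vertex 5.5 5.5 3.5
   vertex 1.0 3.5 5.5
  endloop
 endfacet
 facet normal 0.228 0.342 0.912
  outer loop
   vertex 5.0 3.5 4.5
   vertex 1.0 3.5 5.5
   vertex 3.5 0.5 6.0
  endloop
 endfacet
 facet normal 0.965 -0.127 0.229
  outer loop
   vertex 5.0 3.5 4.5
   vertex 5.5 1.0 1.0
   vertex 5.5 5.5 3.5
  endloop
 endfacet
 facet normal 0.900 -0.284 0.331
  outer loop
   vertex 5.0 3.5 4.5
   vertex 3.5 0.5 6.0
   vertex 5.5 1.0 1.0
  endloop
 endfacet
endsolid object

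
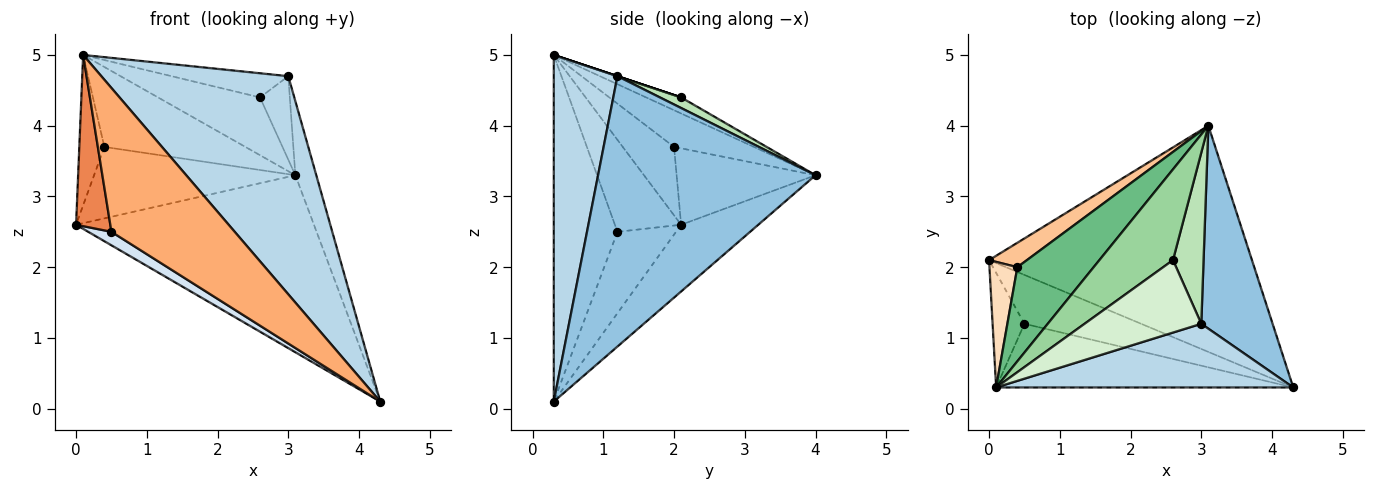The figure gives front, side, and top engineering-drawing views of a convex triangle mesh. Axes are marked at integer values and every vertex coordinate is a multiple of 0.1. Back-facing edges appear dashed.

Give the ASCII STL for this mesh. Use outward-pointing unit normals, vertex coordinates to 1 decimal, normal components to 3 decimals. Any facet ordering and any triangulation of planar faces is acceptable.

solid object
 facet normal -0.196 0.604 -0.772
  outer loop
   vertex 3.1 4.0 3.3
   vertex 4.3 0.3 0.1
   vertex 0.0 2.1 2.6
  endloop
 endfacet
 facet normal 0.963 0.093 0.254
  outer loop
   vertex 3.0 1.2 4.7
   vertex 4.3 0.3 0.1
   vertex 3.1 4.0 3.3
  endloop
 endfacet
 facet normal 0.311 -0.912 0.266
  outer loop
   vertex 3.0 1.2 4.7
   vertex 0.1 0.3 5.0
   vertex 4.3 0.3 0.1
  endloop
 endfacet
 facet normal -0.558 -0.221 -0.800
  outer loop
   vertex 0.5 1.2 2.5
   vertex 0.0 2.1 2.6
   vertex 4.3 0.3 0.1
  endloop
 endfacet
 facet normal -0.849 -0.439 -0.294
  outer loop
   vertex 0.5 1.2 2.5
   vertex 0.1 0.3 5.0
   vertex 0.0 2.1 2.6
  endloop
 endfacet
 facet normal -0.427 -0.827 -0.366
  outer loop
   vertex 0.5 1.2 2.5
   vertex 4.3 0.3 0.1
   vertex 0.1 0.3 5.0
  endloop
 endfacet
 facet normal -0.547 0.792 0.271
  outer loop
   vertex 0.4 2.0 3.7
   vertex 3.1 4.0 3.3
   vertex 0.0 2.1 2.6
  endloop
 endfacet
 facet normal -0.844 0.412 0.344
  outer loop
   vertex 0.4 2.0 3.7
   vertex 0.0 2.1 2.6
   vertex 0.1 0.3 5.0
  endloop
 endfacet
 facet normal -0.344 0.608 0.715
  outer loop
   vertex 0.4 2.0 3.7
   vertex 0.1 0.3 5.0
   vertex 3.1 4.0 3.3
  endloop
 endfacet
 facet normal -0.181 0.528 0.830
  outer loop
   vertex 2.6 2.1 4.4
   vertex 3.1 4.0 3.3
   vertex 0.1 0.3 5.0
  endloop
 endfacet
 facet normal 0.298 0.418 0.858
  outer loop
   vertex 2.6 2.1 4.4
   vertex 3.0 1.2 4.7
   vertex 3.1 4.0 3.3
  endloop
 endfacet
 facet normal 0.000 0.316 0.949
  outer loop
   vertex 2.6 2.1 4.4
   vertex 0.1 0.3 5.0
   vertex 3.0 1.2 4.7
  endloop
 endfacet
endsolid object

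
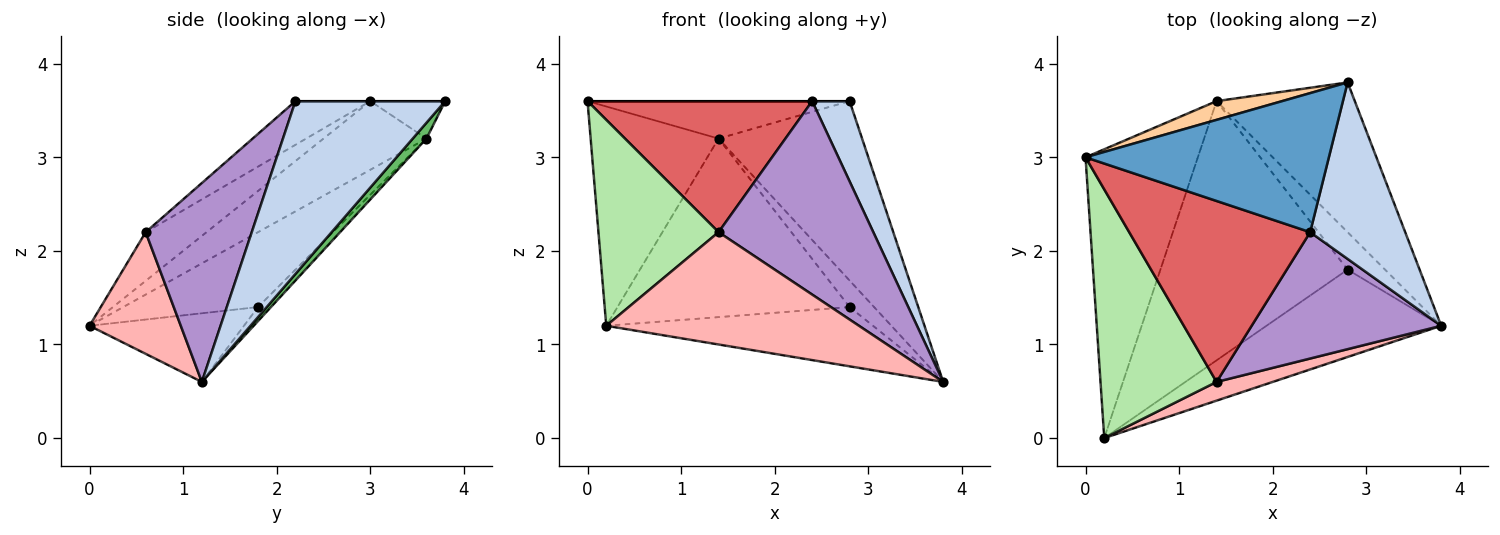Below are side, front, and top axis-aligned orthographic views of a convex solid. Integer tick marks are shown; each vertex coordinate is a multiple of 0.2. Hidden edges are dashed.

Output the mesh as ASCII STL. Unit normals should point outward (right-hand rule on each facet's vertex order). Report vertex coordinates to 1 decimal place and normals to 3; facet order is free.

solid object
 facet normal 0.000 0.000 1.000
  outer loop
   vertex 2.4 2.2 3.6
   vertex 2.8 3.8 3.6
   vertex 0.0 3.0 3.6
  endloop
 endfacet
 facet normal 0.856 -0.214 0.471
  outer loop
   vertex 2.4 2.2 3.6
   vertex 3.8 1.2 0.6
   vertex 2.8 3.8 3.6
  endloop
 endfacet
 facet normal -0.438 0.544 -0.716
  outer loop
   vertex 1.4 3.6 3.2
   vertex 0.2 0.0 1.2
   vertex 0.0 3.0 3.6
  endloop
 endfacet
 facet normal -0.248 0.867 0.433
  outer loop
   vertex 1.4 3.6 3.2
   vertex 0.0 3.0 3.6
   vertex 2.8 3.8 3.6
  endloop
 endfacet
 facet normal 0.073 0.766 -0.639
  outer loop
   vertex 1.4 3.6 3.2
   vertex 2.8 3.8 3.6
   vertex 3.8 1.2 0.6
  endloop
 endfacet
 facet normal -0.307 -0.607 0.733
  outer loop
   vertex 1.4 0.6 2.2
   vertex 0.0 3.0 3.6
   vertex 0.2 0.0 1.2
  endloop
 endfacet
 facet normal -0.192 -0.576 0.795
  outer loop
   vertex 1.4 0.6 2.2
   vertex 2.4 2.2 3.6
   vertex 0.0 3.0 3.6
  endloop
 endfacet
 facet normal 0.336 -0.929 0.155
  outer loop
   vertex 1.4 0.6 2.2
   vertex 0.2 0.0 1.2
   vertex 3.8 1.2 0.6
  endloop
 endfacet
 facet normal 0.498 -0.726 0.474
  outer loop
   vertex 1.4 0.6 2.2
   vertex 3.8 1.2 0.6
   vertex 2.4 2.2 3.6
  endloop
 endfacet
 facet normal -0.309 0.534 -0.787
  outer loop
   vertex 2.8 1.8 1.4
   vertex 3.8 1.2 0.6
   vertex 0.2 0.0 1.2
  endloop
 endfacet
 facet normal -0.293 0.553 -0.780
  outer loop
   vertex 2.8 1.8 1.4
   vertex 1.4 3.6 3.2
   vertex 3.8 1.2 0.6
  endloop
 endfacet
 facet normal -0.313 0.539 -0.782
  outer loop
   vertex 2.8 1.8 1.4
   vertex 0.2 0.0 1.2
   vertex 1.4 3.6 3.2
  endloop
 endfacet
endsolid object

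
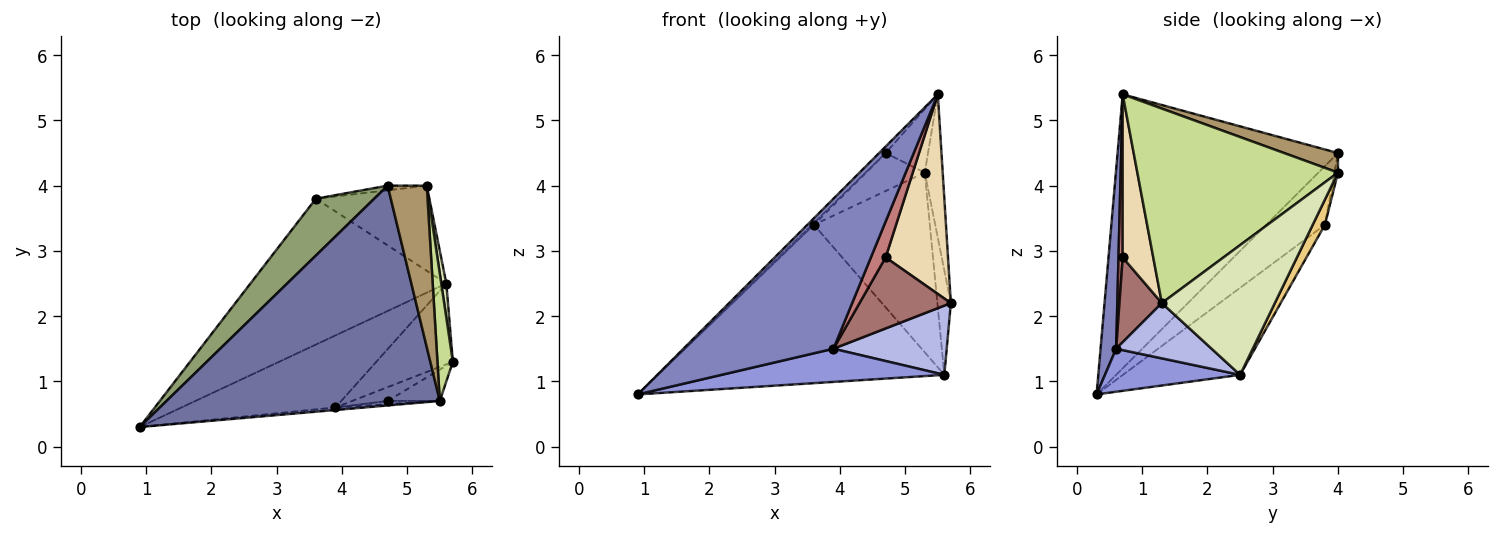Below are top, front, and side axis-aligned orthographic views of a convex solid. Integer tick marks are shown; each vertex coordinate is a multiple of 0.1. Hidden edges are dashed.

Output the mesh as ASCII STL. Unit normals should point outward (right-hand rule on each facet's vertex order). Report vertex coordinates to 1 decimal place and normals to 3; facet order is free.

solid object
 facet normal -0.708 0.021 0.706
  outer loop
   vertex 5.5 0.7 5.4
   vertex 4.7 4.0 4.5
   vertex 0.9 0.3 0.8
  endloop
 endfacet
 facet normal 0.103 -0.994 -0.017
  outer loop
   vertex 3.9 0.6 1.5
   vertex 5.5 0.7 5.4
   vertex 0.9 0.3 0.8
  endloop
 endfacet
 facet normal 0.246 -0.405 -0.880
  outer loop
   vertex 3.9 0.6 1.5
   vertex 0.9 0.3 0.8
   vertex 5.6 2.5 1.1
  endloop
 endfacet
 facet normal 0.481 -0.570 -0.666
  outer loop
   vertex 3.9 0.6 1.5
   vertex 5.6 2.5 1.1
   vertex 5.7 1.3 2.2
  endloop
 endfacet
 facet normal -0.709 0.023 0.705
  outer loop
   vertex 3.6 3.8 3.4
   vertex 0.9 0.3 0.8
   vertex 4.7 4.0 4.5
  endloop
 endfacet
 facet normal -0.288 0.704 -0.649
  outer loop
   vertex 3.6 3.8 3.4
   vertex 5.6 2.5 1.1
   vertex 0.9 0.3 0.8
  endloop
 endfacet
 facet normal 0.993 0.089 0.079
  outer loop
   vertex 5.3 4.0 4.2
   vertex 5.5 0.7 5.4
   vertex 5.7 1.3 2.2
  endloop
 endfacet
 facet normal 0.992 0.118 0.039
  outer loop
   vertex 5.3 4.0 4.2
   vertex 5.7 1.3 2.2
   vertex 5.6 2.5 1.1
  endloop
 endfacet
 facet normal 0.422 0.332 0.844
  outer loop
   vertex 5.3 4.0 4.2
   vertex 4.7 4.0 4.5
   vertex 5.5 0.7 5.4
  endloop
 endfacet
 facet normal -0.060 0.991 -0.120
  outer loop
   vertex 5.3 4.0 4.2
   vertex 3.6 3.8 3.4
   vertex 4.7 4.0 4.5
  endloop
 endfacet
 facet normal 0.095 0.900 -0.426
  outer loop
   vertex 5.3 4.0 4.2
   vertex 5.6 2.5 1.1
   vertex 3.6 3.8 3.4
  endloop
 endfacet
 facet normal 0.436 -0.889 -0.139
  outer loop
   vertex 4.7 0.7 2.9
   vertex 5.7 1.3 2.2
   vertex 5.5 0.7 5.4
  endloop
 endfacet
 facet normal 0.415 -0.893 -0.173
  outer loop
   vertex 4.7 0.7 2.9
   vertex 3.9 0.6 1.5
   vertex 5.7 1.3 2.2
  endloop
 endfacet
 facet normal 0.272 -0.958 -0.087
  outer loop
   vertex 4.7 0.7 2.9
   vertex 5.5 0.7 5.4
   vertex 3.9 0.6 1.5
  endloop
 endfacet
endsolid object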